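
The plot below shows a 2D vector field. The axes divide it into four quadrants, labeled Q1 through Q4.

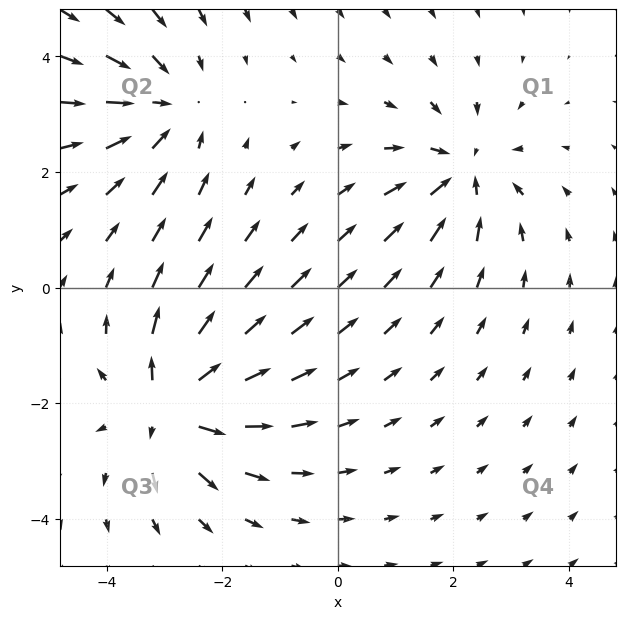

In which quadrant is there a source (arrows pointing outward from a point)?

The source sits at approximately (-2.9, -2.0), which lies in quadrant Q3. The divergence there is about +6, positive as expected for a source.

Q3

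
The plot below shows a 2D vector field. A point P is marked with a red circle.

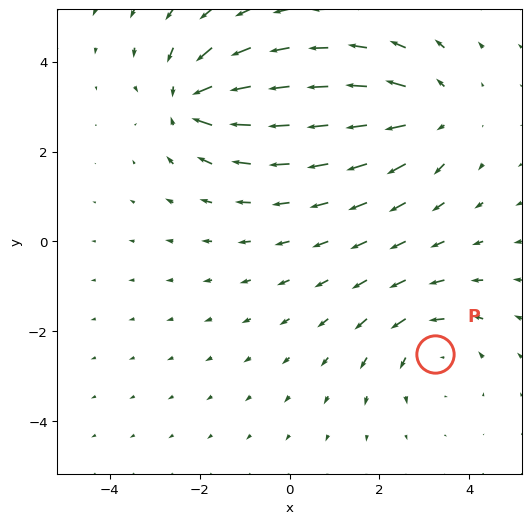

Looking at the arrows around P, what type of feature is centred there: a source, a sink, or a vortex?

vortex

At P (3.2, -2.5) the arrows circulate counterclockwise. Divergence ≈0, curl about +2 — near-zero divergence with nonzero curl is a vortex.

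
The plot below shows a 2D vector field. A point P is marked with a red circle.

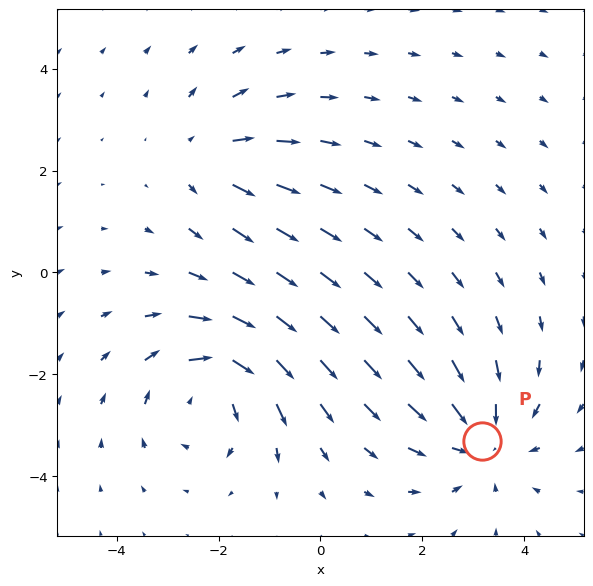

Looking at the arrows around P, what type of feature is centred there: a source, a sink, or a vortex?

sink

At P (3.2, -3.3) the arrows converge inward. Divergence about -3, curl ≈0 — negative divergence with near-zero curl is a sink.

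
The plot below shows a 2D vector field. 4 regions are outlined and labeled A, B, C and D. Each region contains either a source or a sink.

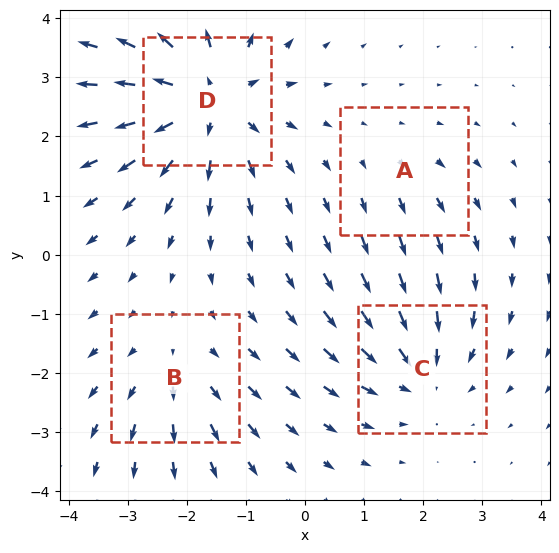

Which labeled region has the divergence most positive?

D

Divergence at each region's feature centre — A: about +2, B: about +3, C: about -4, D: about +7. Region D is most positive.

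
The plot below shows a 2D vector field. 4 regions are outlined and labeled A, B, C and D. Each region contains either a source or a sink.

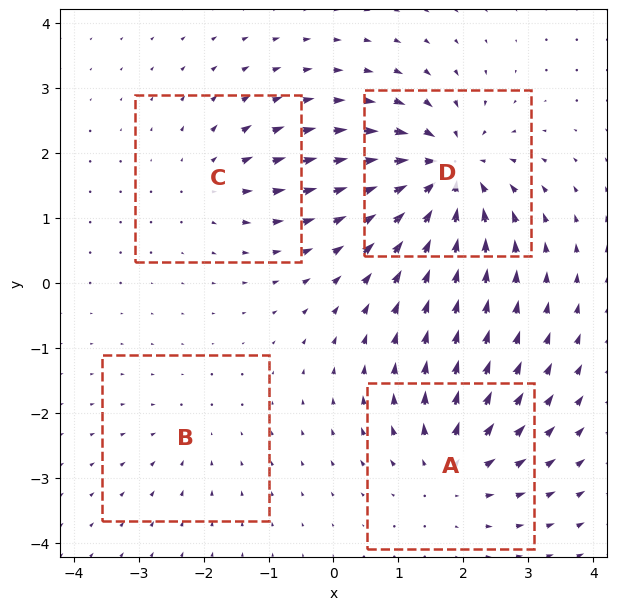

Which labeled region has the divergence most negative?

D

Divergence at each region's feature centre — A: about +5, B: about -2, C: about +4, D: about -8. Region D is most negative.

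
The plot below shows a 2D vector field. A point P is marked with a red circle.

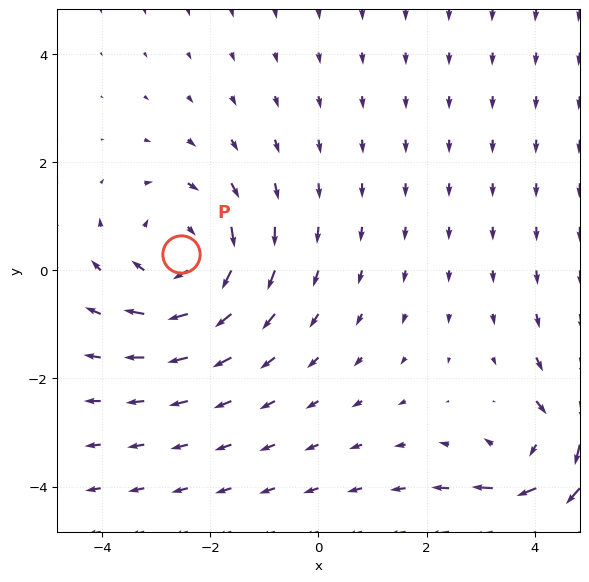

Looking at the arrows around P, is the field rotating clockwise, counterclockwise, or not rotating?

clockwise

Near P at (-2.5, 0.3) the arrows circulate clockwise. The curl (z-component) there is about -3; negative curl means clockwise rotation.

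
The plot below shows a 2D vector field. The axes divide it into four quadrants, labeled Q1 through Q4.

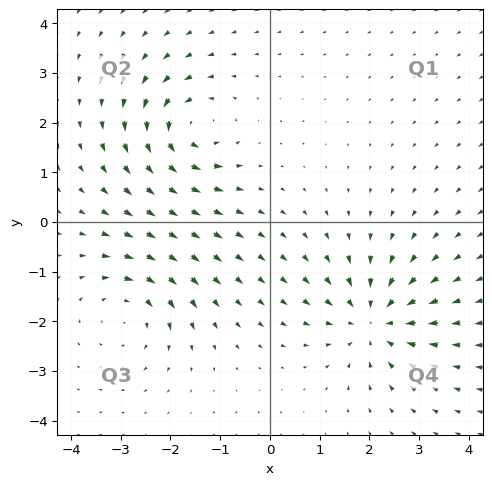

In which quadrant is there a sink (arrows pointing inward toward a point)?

Q4

The sink sits at approximately (2.1, -2.0), which lies in quadrant Q4. The divergence there is about -4, negative as expected for a sink.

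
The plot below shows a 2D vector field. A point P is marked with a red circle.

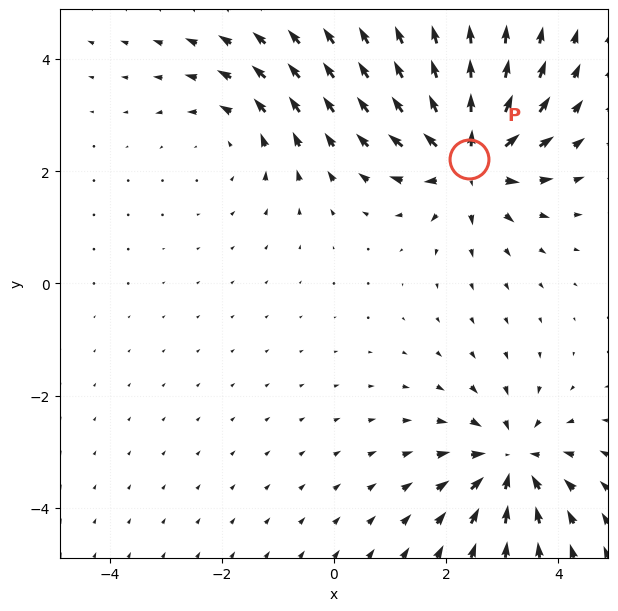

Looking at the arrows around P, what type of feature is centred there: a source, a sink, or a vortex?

At P (2.4, 2.2) the arrows spread outward. Divergence about +6, curl ≈0 — positive divergence with near-zero curl is a source.

source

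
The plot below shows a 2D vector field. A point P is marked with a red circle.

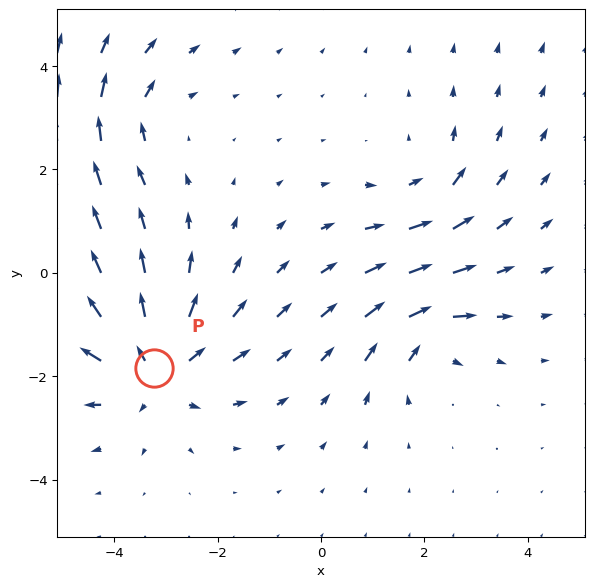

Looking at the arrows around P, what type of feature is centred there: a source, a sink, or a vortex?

At P (-3.2, -1.8) the arrows spread outward. Divergence about +4, curl ≈0 — positive divergence with near-zero curl is a source.

source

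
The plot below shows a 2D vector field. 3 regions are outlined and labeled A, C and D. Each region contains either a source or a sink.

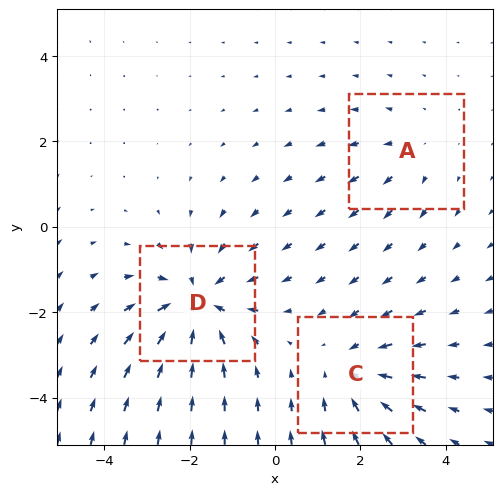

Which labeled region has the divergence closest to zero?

Divergence at each region's feature centre — A: about +2, C: about -3, D: about -4. Region A is closest to zero.

A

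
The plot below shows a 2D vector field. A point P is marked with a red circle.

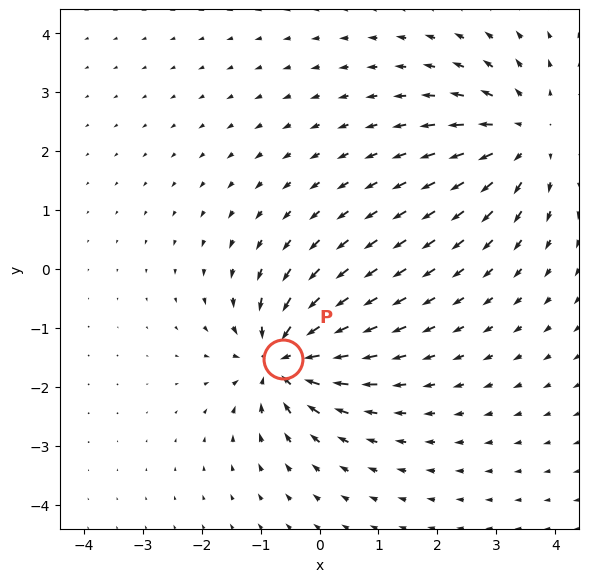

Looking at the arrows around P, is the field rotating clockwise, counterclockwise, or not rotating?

Near P at (-0.6, -1.5) the arrows show no circulation. The curl there is ≈0.

not rotating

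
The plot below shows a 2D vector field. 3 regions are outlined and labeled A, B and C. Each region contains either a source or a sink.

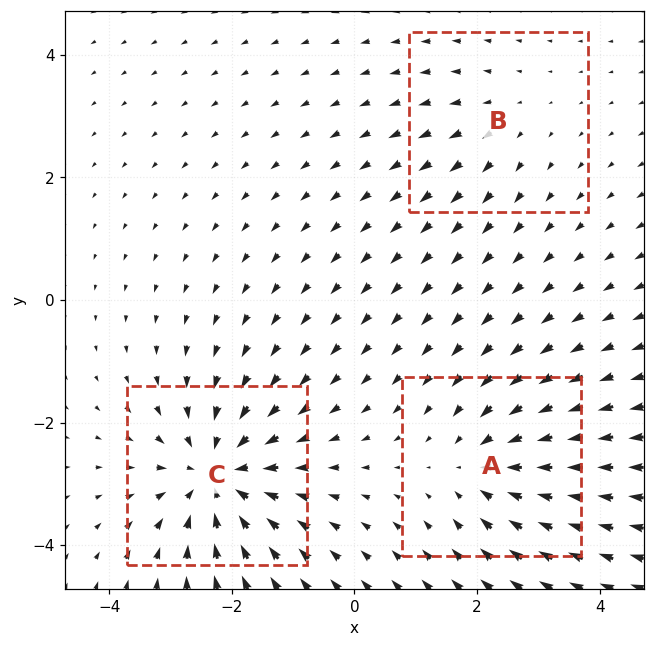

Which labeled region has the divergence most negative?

C

Divergence at each region's feature centre — A: about -3, B: about +2, C: about -5. Region C is most negative.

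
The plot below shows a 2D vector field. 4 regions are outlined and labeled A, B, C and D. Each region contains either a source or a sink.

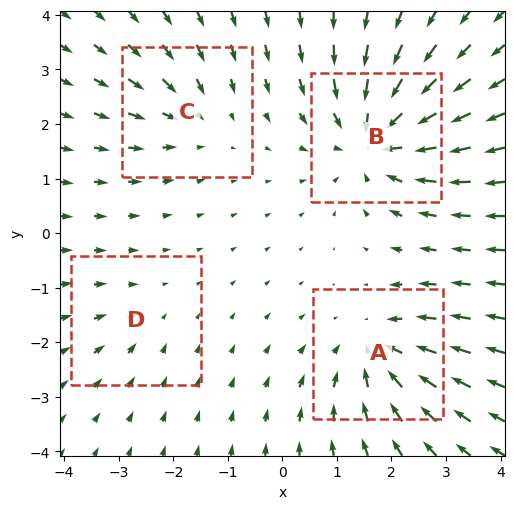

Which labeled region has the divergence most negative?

Divergence at each region's feature centre — A: about -5, B: about -6, C: about -3, D: about -2. Region B is most negative.

B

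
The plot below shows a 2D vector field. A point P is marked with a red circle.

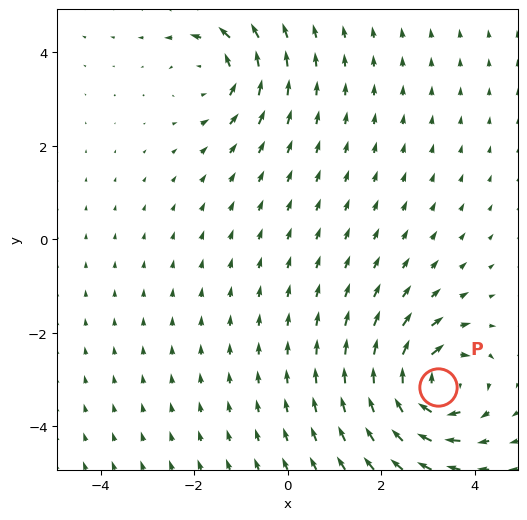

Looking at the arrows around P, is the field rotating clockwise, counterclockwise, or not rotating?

Near P at (3.2, -3.2) the arrows circulate clockwise. The curl (z-component) there is about -6; negative curl means clockwise rotation.

clockwise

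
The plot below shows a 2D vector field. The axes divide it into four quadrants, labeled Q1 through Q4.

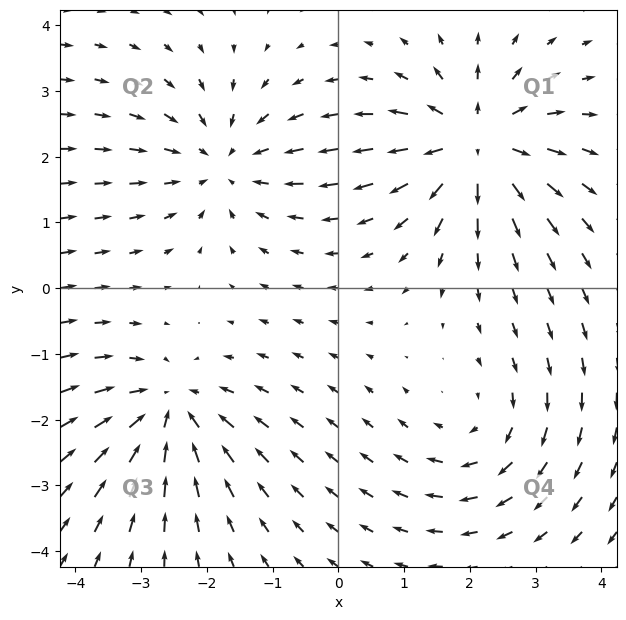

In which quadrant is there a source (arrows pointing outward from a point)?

The source sits at approximately (2.1, 2.2), which lies in quadrant Q1. The divergence there is about +4, positive as expected for a source.

Q1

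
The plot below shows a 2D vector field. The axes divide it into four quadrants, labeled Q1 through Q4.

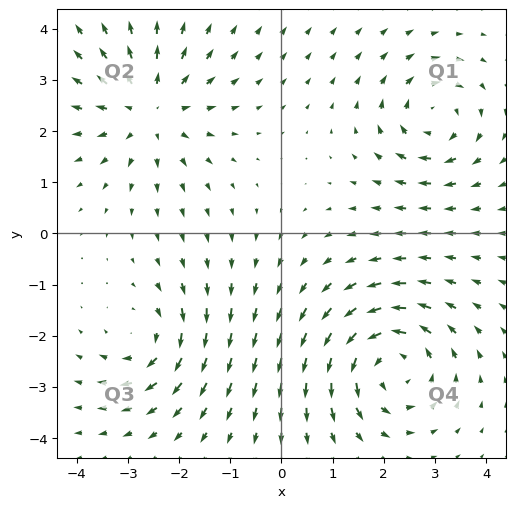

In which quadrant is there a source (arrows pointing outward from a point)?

The source sits at approximately (-2.6, 2.4), which lies in quadrant Q2. The divergence there is about +4, positive as expected for a source.

Q2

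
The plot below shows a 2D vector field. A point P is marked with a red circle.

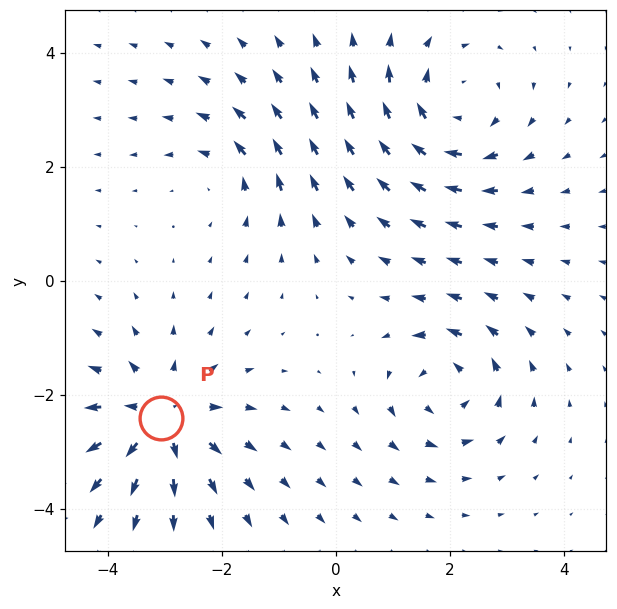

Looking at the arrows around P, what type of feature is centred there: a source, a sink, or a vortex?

At P (-3.1, -2.4) the arrows spread outward. Divergence about +5, curl ≈0 — positive divergence with near-zero curl is a source.

source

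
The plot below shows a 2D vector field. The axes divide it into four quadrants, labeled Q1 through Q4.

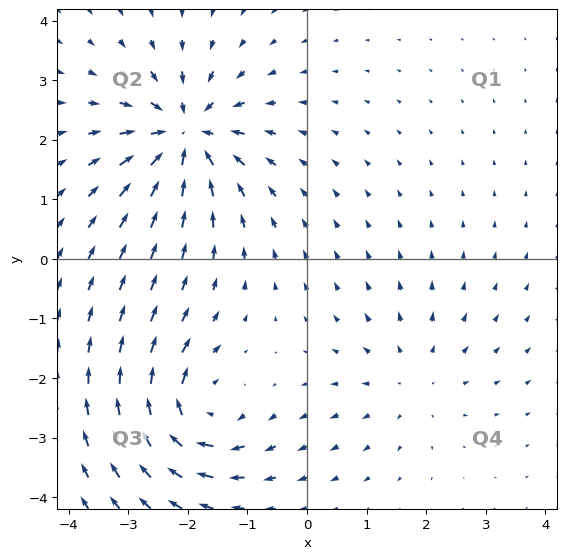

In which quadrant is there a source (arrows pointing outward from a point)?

The source sits at approximately (1.7, -2.0), which lies in quadrant Q4. The divergence there is about +2, positive as expected for a source.

Q4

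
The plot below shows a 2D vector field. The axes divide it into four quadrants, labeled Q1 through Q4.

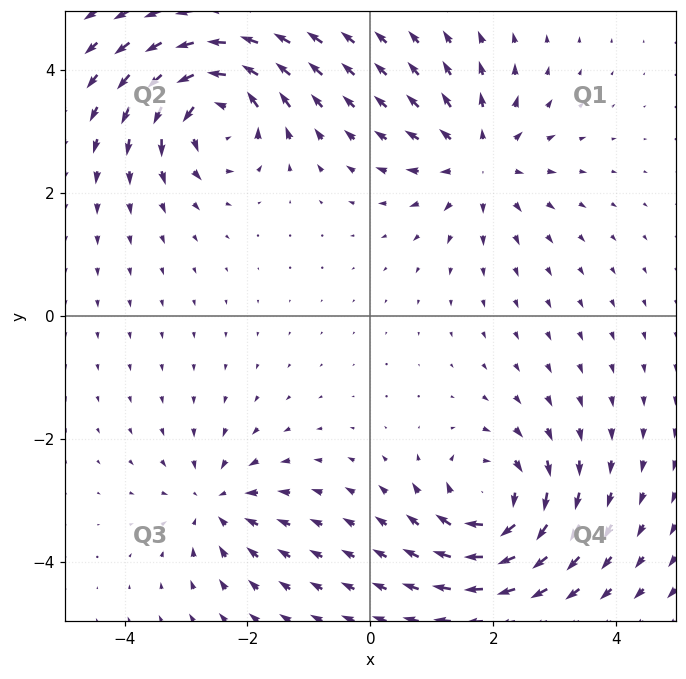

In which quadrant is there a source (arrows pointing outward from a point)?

Q1

The source sits at approximately (1.8, 2.5), which lies in quadrant Q1. The divergence there is about +4, positive as expected for a source.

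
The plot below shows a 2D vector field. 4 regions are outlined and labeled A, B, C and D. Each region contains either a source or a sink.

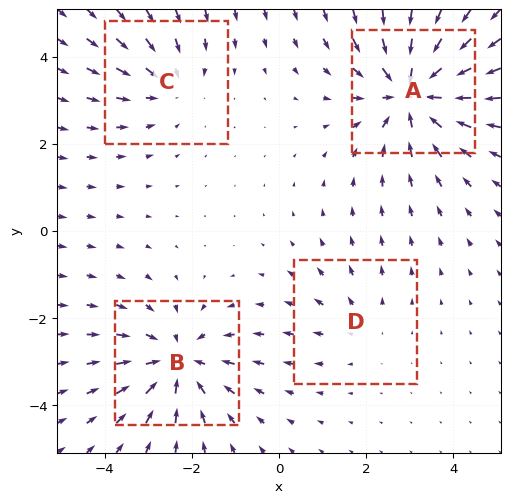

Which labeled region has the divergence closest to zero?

D

Divergence at each region's feature centre — A: about -6, B: about -4, C: about -3, D: about +2. Region D is closest to zero.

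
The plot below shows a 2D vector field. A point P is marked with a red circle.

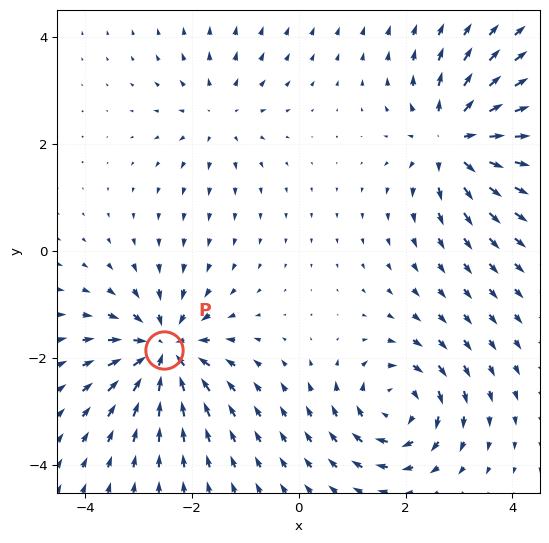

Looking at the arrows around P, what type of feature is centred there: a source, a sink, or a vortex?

At P (-2.5, -1.9) the arrows converge inward. Divergence about -6, curl ≈0 — negative divergence with near-zero curl is a sink.

sink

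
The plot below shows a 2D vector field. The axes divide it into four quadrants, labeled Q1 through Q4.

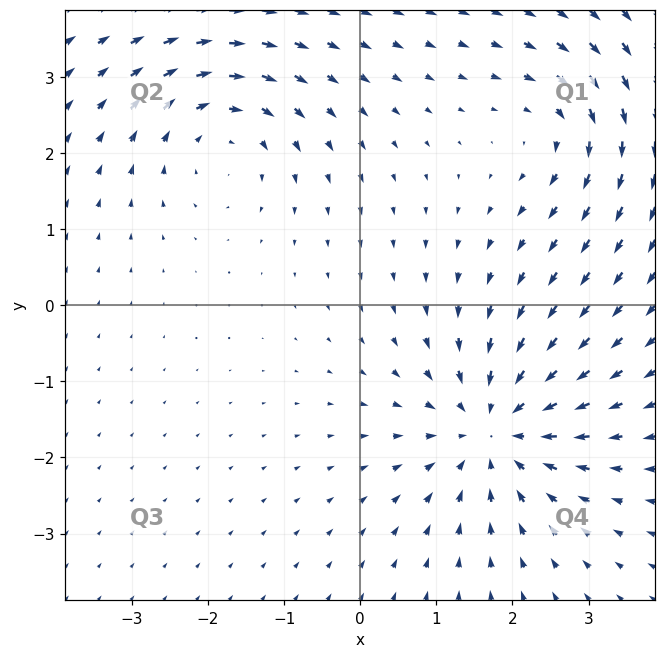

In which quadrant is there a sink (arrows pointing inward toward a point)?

The sink sits at approximately (1.8, -1.6), which lies in quadrant Q4. The divergence there is about -5, negative as expected for a sink.

Q4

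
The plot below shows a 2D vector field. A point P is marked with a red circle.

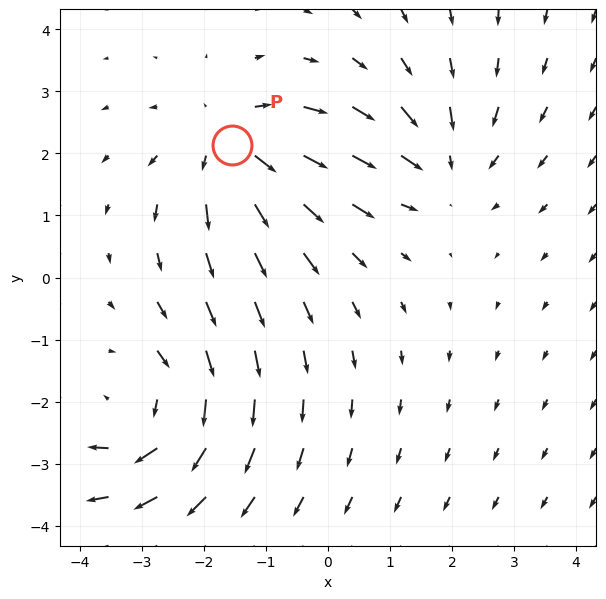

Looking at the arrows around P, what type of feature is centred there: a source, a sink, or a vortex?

At P (-1.6, 2.1) the arrows spread outward. Divergence about +4, curl ≈0 — positive divergence with near-zero curl is a source.

source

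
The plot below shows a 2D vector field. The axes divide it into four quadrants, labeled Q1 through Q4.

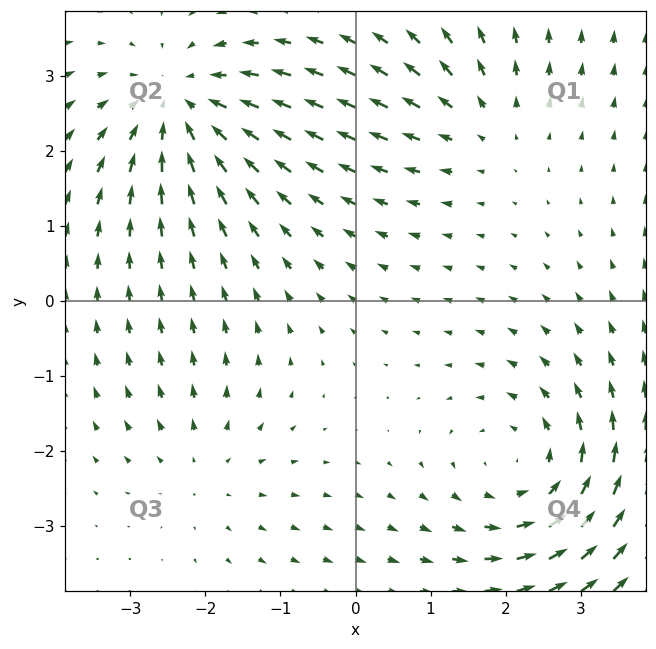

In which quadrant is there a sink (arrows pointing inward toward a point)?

The sink sits at approximately (-2.3, 2.6), which lies in quadrant Q2. The divergence there is about -4, negative as expected for a sink.

Q2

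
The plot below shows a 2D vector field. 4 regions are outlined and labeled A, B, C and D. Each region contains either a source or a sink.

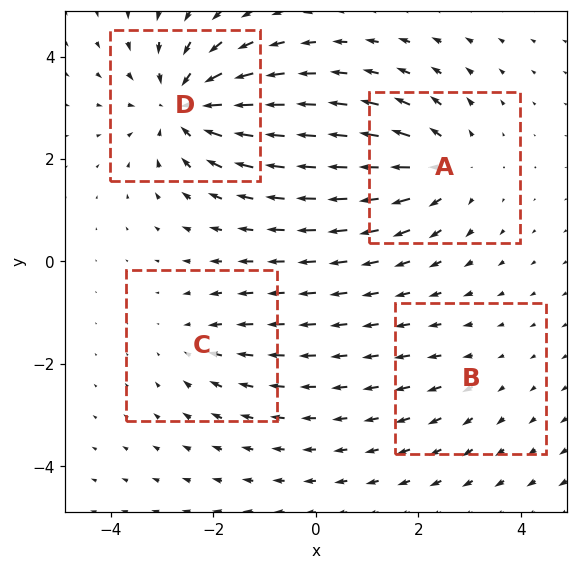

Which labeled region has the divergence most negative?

D

Divergence at each region's feature centre — A: about +5, B: about +2, C: about -3, D: about -7. Region D is most negative.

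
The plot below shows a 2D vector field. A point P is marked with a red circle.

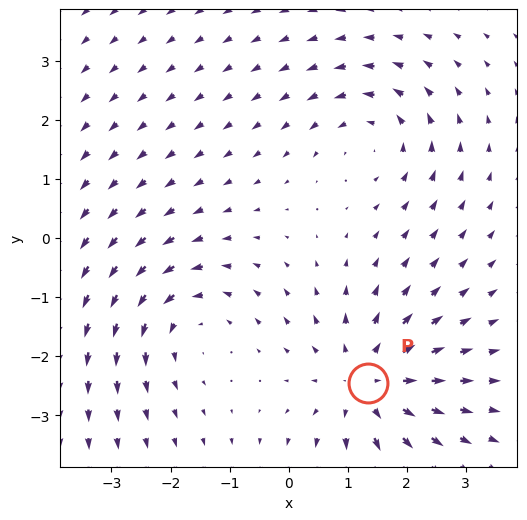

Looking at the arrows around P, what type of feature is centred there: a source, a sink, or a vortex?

At P (1.3, -2.5) the arrows spread outward. Divergence about +5, curl ≈0 — positive divergence with near-zero curl is a source.

source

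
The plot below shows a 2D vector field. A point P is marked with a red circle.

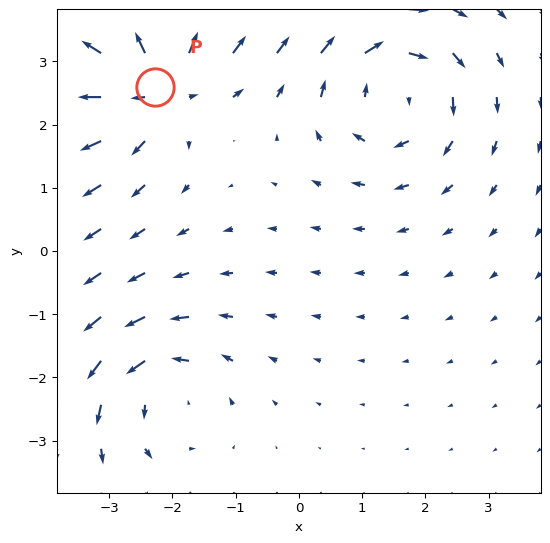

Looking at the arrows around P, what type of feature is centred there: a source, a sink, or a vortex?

At P (-2.3, 2.6) the arrows spread outward. Divergence about +5, curl ≈0 — positive divergence with near-zero curl is a source.

source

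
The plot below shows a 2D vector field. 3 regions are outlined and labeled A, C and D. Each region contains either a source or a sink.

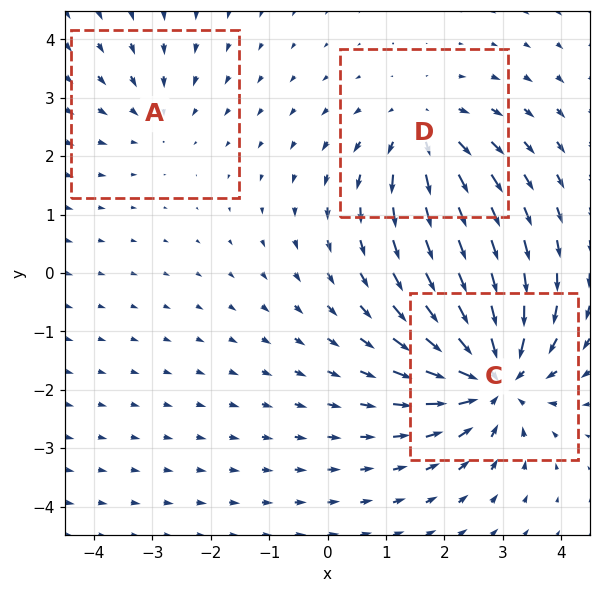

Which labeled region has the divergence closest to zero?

Divergence at each region's feature centre — A: about -2, C: about -5, D: about +3. Region A is closest to zero.

A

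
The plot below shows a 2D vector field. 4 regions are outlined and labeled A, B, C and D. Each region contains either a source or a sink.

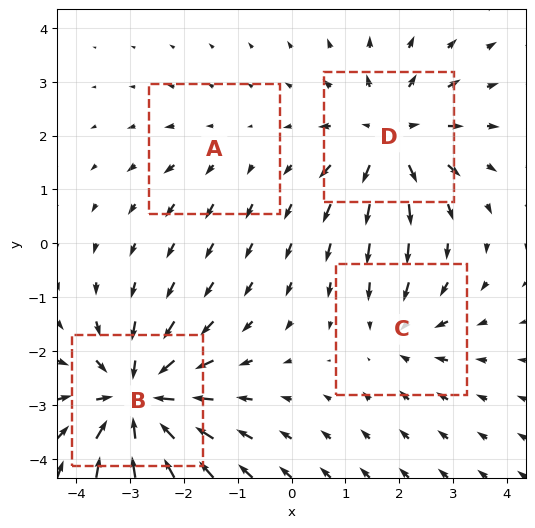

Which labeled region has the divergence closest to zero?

A

Divergence at each region's feature centre — A: about +2, B: about -7, C: about -3, D: about +5. Region A is closest to zero.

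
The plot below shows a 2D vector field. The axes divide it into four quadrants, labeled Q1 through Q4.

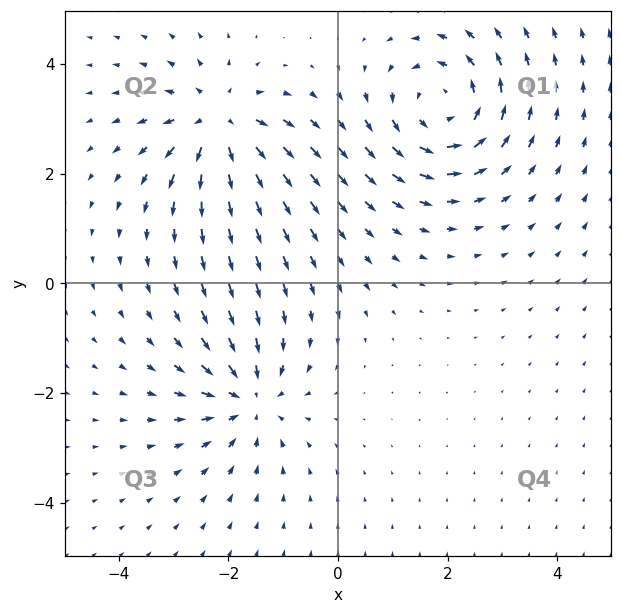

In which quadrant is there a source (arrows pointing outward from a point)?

Q2

The source sits at approximately (-2.2, 2.9), which lies in quadrant Q2. The divergence there is about +4, positive as expected for a source.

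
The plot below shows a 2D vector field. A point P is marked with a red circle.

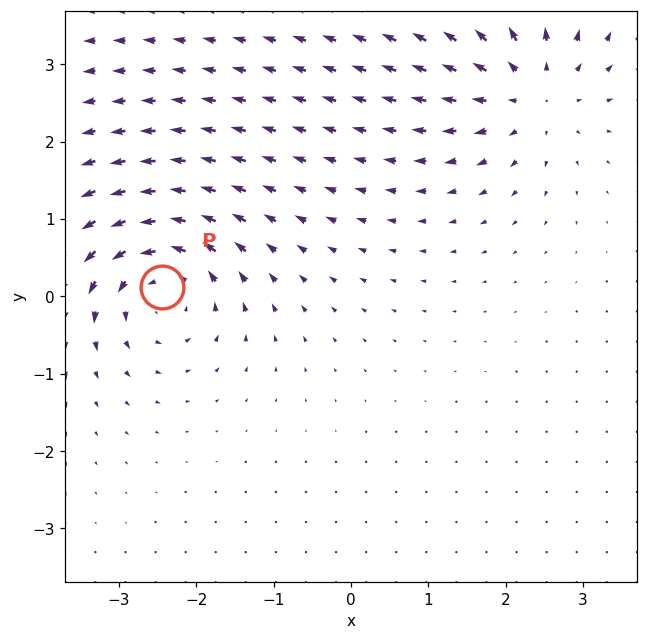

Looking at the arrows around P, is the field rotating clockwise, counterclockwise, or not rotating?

Near P at (-2.5, 0.1) the arrows circulate counterclockwise. The curl (z-component) there is about +4; positive curl means counterclockwise rotation.

counterclockwise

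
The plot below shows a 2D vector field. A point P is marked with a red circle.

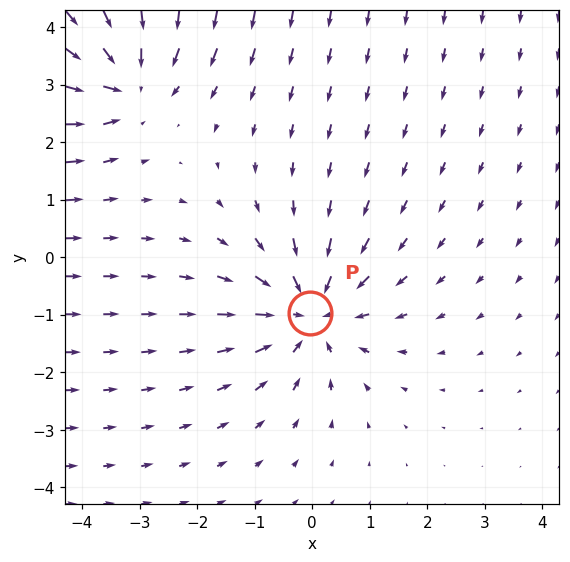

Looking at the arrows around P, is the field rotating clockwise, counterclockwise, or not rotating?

Near P at (-0.0, -1.0) the arrows show no circulation. The curl there is ≈0.

not rotating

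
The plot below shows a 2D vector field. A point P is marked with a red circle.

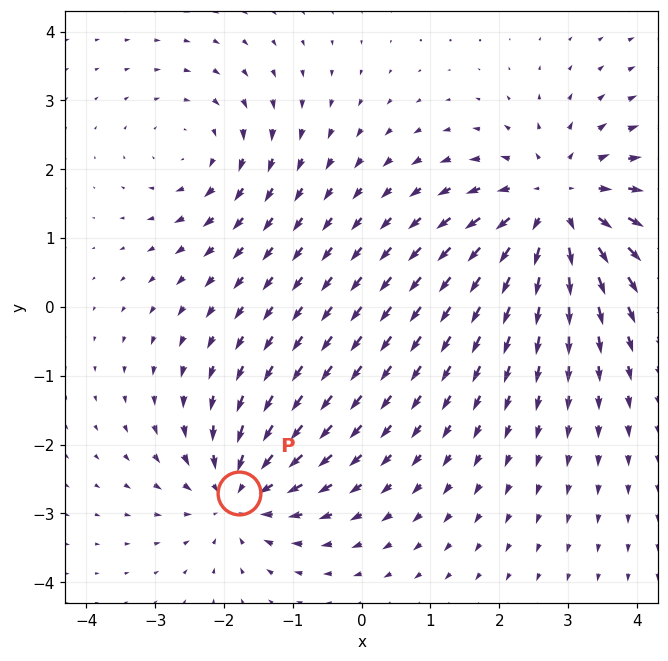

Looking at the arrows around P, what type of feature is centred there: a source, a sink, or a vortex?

At P (-1.8, -2.7) the arrows converge inward. Divergence about -4, curl ≈0 — negative divergence with near-zero curl is a sink.

sink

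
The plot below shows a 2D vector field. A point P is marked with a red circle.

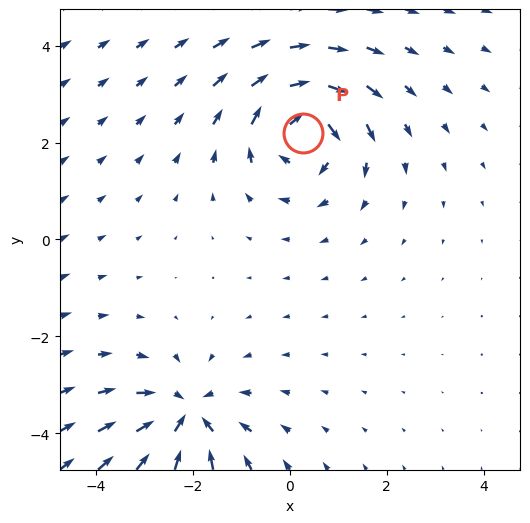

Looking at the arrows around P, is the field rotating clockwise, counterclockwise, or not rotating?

Near P at (0.3, 2.2) the arrows circulate clockwise. The curl (z-component) there is about -4; negative curl means clockwise rotation.

clockwise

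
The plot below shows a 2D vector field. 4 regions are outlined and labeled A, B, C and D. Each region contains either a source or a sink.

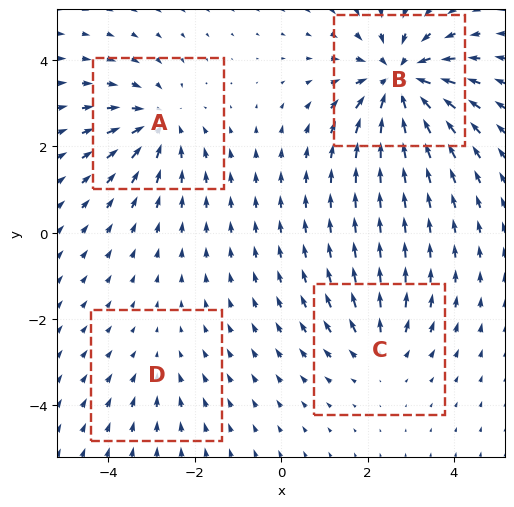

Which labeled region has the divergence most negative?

B

Divergence at each region's feature centre — A: about -5, B: about -7, C: about +3, D: about -2. Region B is most negative.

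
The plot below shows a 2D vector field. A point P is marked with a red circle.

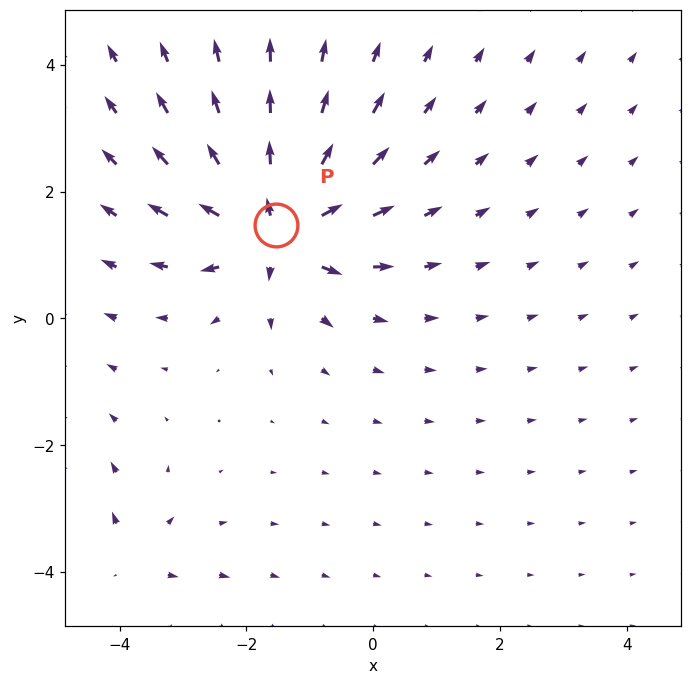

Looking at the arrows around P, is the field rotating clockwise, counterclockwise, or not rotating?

Near P at (-1.5, 1.5) the arrows show no circulation. The curl there is ≈0.

not rotating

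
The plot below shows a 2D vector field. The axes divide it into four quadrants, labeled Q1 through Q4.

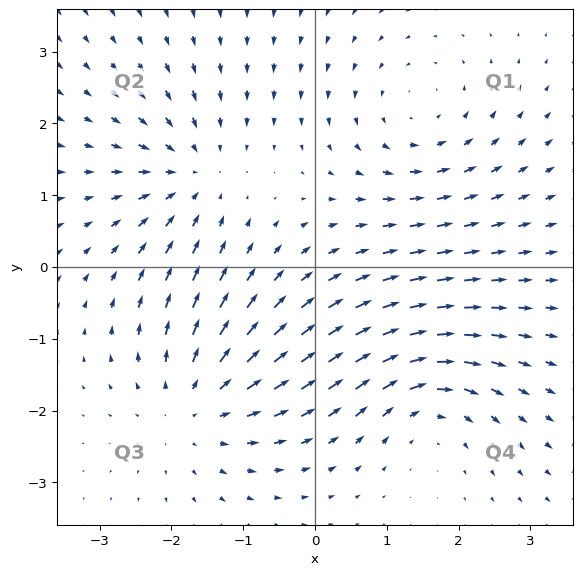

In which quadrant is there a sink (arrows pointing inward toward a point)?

The sink sits at approximately (-1.7, 1.3), which lies in quadrant Q2. The divergence there is about -4, negative as expected for a sink.

Q2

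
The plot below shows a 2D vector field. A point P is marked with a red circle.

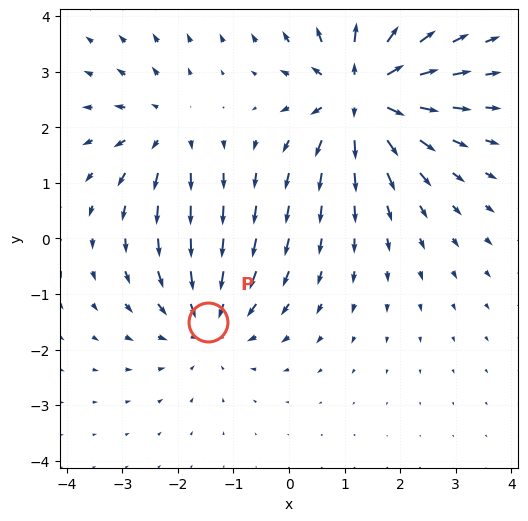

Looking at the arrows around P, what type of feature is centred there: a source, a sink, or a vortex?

sink

At P (-1.5, -1.5) the arrows converge inward. Divergence about -3, curl ≈0 — negative divergence with near-zero curl is a sink.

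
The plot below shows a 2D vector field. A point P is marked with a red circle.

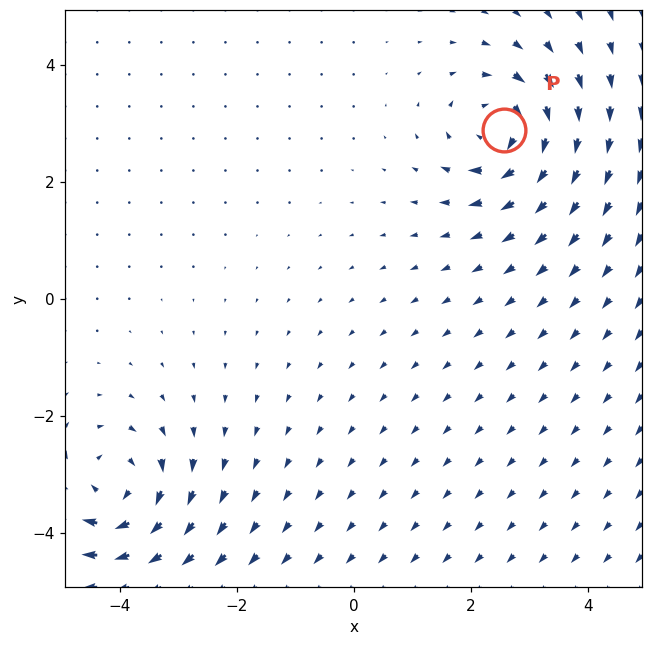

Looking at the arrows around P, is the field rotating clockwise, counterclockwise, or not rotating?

clockwise

Near P at (2.6, 2.9) the arrows circulate clockwise. The curl (z-component) there is about -7; negative curl means clockwise rotation.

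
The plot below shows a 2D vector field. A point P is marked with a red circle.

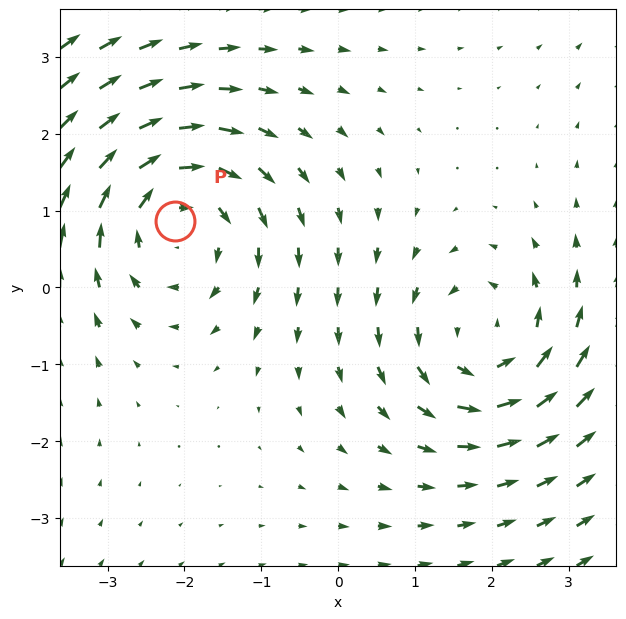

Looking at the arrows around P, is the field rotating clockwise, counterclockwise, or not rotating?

clockwise

Near P at (-2.1, 0.9) the arrows circulate clockwise. The curl (z-component) there is about -3; negative curl means clockwise rotation.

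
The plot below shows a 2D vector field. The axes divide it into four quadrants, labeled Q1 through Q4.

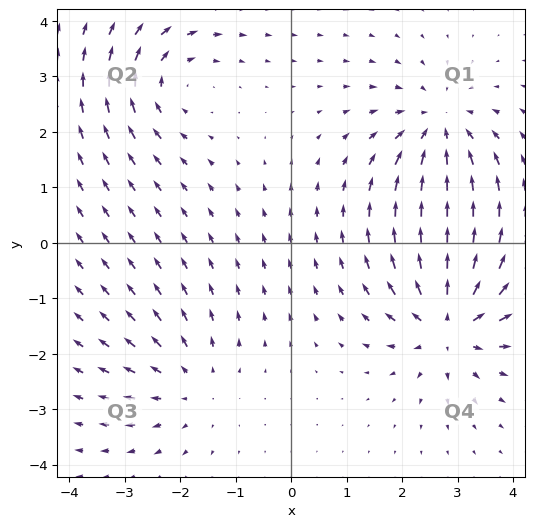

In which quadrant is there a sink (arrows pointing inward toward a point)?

Q1

The sink sits at approximately (2.7, 2.1), which lies in quadrant Q1. The divergence there is about -3, negative as expected for a sink.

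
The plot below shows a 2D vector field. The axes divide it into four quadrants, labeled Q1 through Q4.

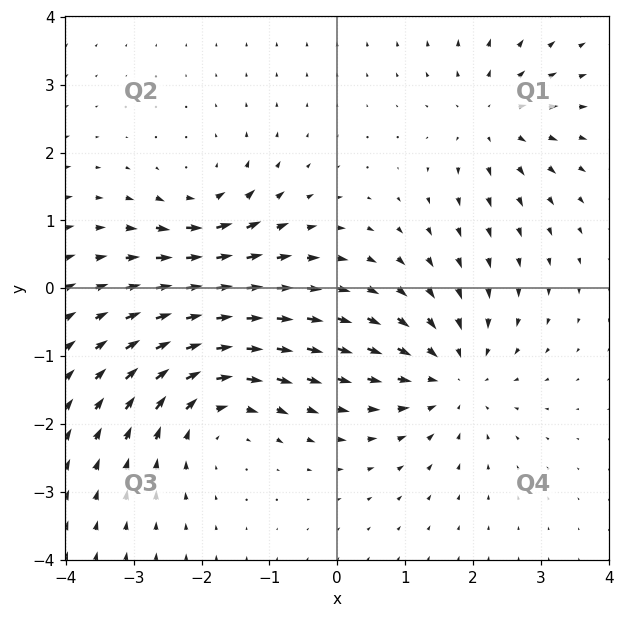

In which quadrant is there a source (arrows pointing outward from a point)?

The source sits at approximately (2.3, 2.5), which lies in quadrant Q1. The divergence there is about +4, positive as expected for a source.

Q1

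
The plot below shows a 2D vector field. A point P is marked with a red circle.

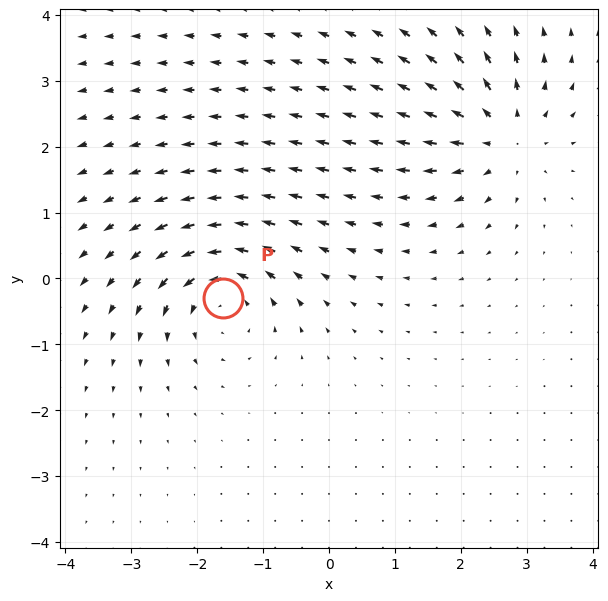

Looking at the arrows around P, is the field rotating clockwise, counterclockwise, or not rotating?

counterclockwise

Near P at (-1.6, -0.3) the arrows circulate counterclockwise. The curl (z-component) there is about +6; positive curl means counterclockwise rotation.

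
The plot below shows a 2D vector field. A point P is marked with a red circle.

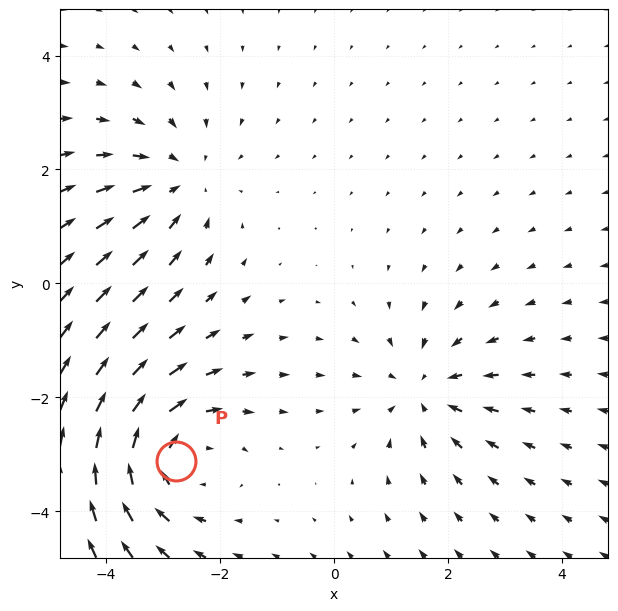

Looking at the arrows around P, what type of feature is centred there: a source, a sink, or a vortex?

At P (-2.8, -3.1) the arrows circulate clockwise. Divergence ≈0, curl about -3 — near-zero divergence with nonzero curl is a vortex.

vortex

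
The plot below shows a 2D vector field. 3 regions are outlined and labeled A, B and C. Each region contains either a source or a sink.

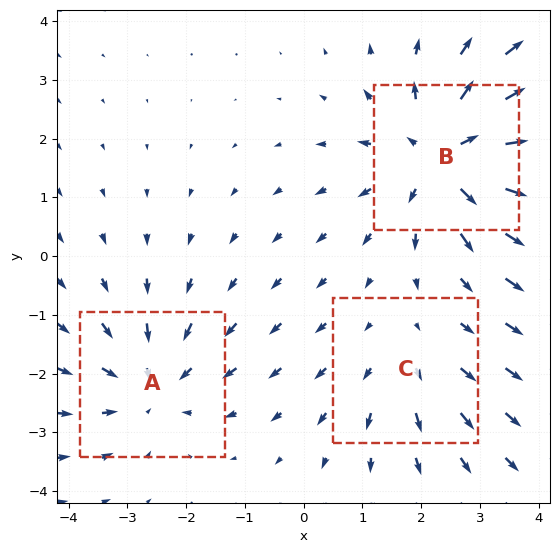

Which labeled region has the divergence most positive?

B

Divergence at each region's feature centre — A: about -3, B: about +4, C: about +2. Region B is most positive.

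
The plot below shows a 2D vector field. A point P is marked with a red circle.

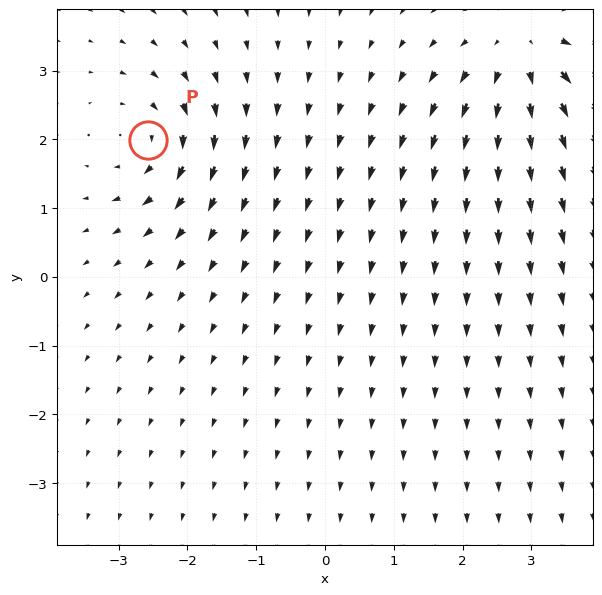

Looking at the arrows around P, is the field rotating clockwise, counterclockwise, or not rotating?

Near P at (-2.6, 2.0) the arrows circulate clockwise. The curl (z-component) there is about -3; negative curl means clockwise rotation.

clockwise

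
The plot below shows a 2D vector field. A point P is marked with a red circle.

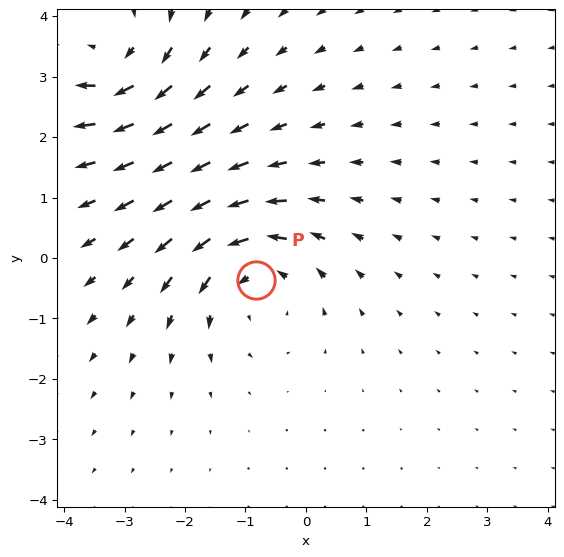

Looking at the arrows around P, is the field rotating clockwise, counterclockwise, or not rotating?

Near P at (-0.8, -0.4) the arrows circulate counterclockwise. The curl (z-component) there is about +3; positive curl means counterclockwise rotation.

counterclockwise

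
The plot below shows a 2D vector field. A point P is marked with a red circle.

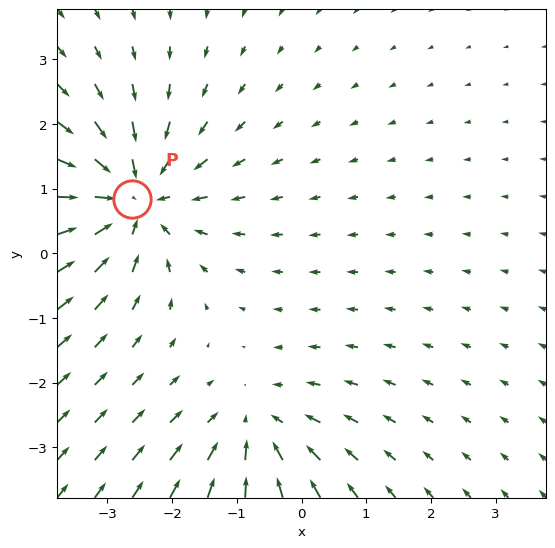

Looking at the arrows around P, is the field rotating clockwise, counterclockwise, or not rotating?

Near P at (-2.6, 0.8) the arrows show no circulation. The curl there is ≈0.

not rotating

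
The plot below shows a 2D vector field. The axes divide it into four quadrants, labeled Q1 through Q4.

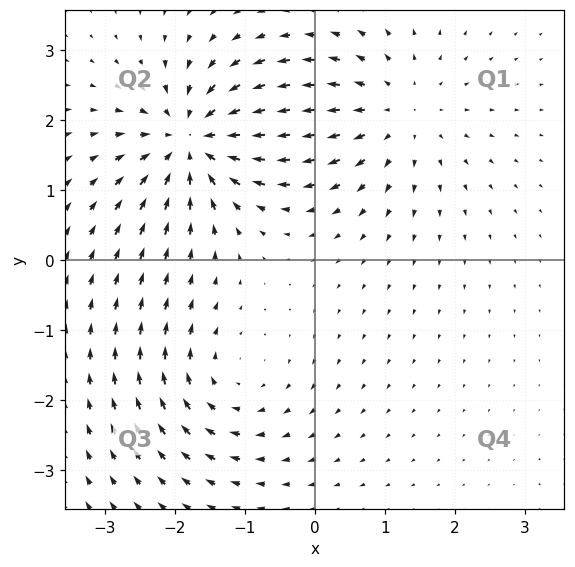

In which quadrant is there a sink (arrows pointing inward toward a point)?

The sink sits at approximately (-1.7, 1.7), which lies in quadrant Q2. The divergence there is about -6, negative as expected for a sink.

Q2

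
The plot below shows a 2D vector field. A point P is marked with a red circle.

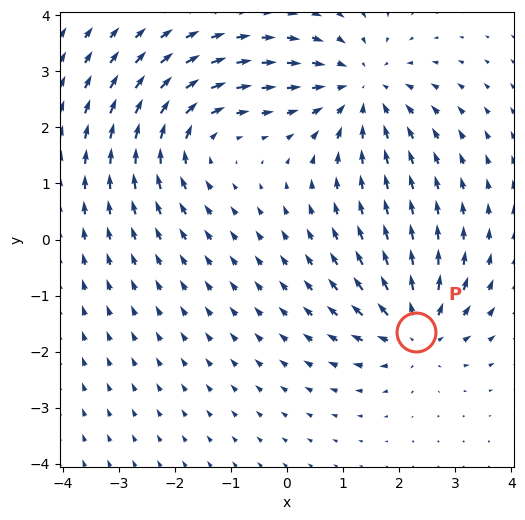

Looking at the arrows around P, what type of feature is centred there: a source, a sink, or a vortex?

At P (2.3, -1.6) the arrows spread outward. Divergence about +5, curl ≈0 — positive divergence with near-zero curl is a source.

source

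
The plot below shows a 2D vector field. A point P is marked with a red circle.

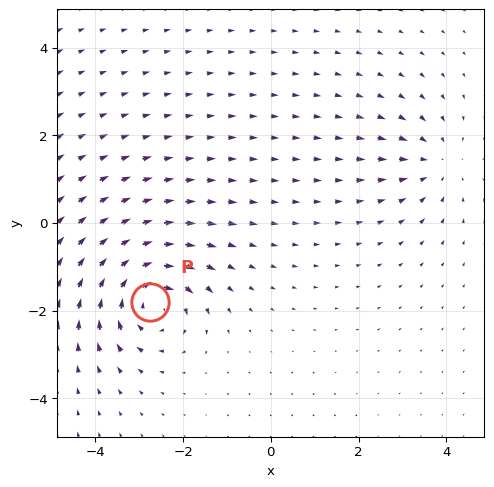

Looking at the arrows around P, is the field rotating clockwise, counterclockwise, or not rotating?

Near P at (-2.7, -1.8) the arrows circulate clockwise. The curl (z-component) there is about -5; negative curl means clockwise rotation.

clockwise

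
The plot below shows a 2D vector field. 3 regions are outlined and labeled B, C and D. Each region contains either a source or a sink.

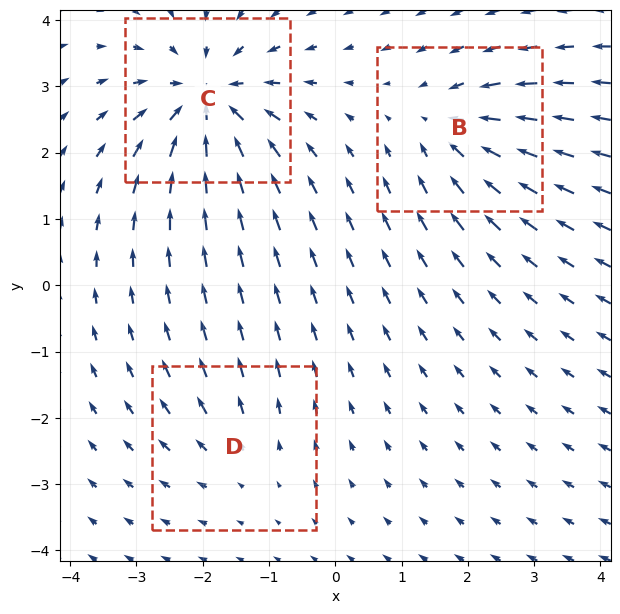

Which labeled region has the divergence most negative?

Divergence at each region's feature centre — B: about -4, C: about -6, D: about +2. Region C is most negative.

C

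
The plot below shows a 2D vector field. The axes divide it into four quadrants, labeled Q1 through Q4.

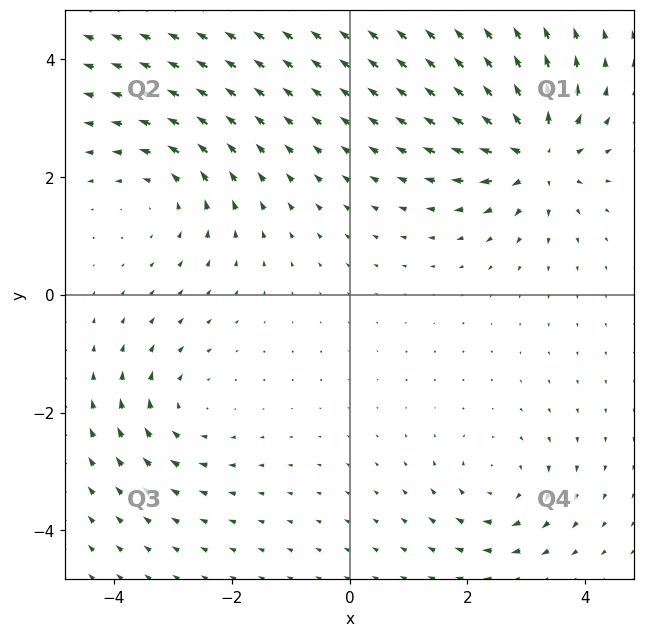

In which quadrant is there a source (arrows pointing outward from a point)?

The source sits at approximately (3.2, 2.4), which lies in quadrant Q1. The divergence there is about +5, positive as expected for a source.

Q1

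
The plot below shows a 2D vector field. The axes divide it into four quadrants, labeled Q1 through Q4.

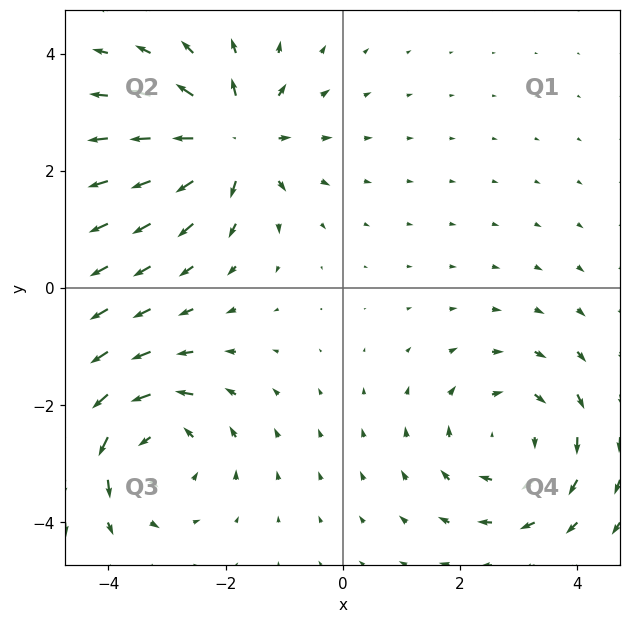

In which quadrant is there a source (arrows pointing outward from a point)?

The source sits at approximately (-1.9, 2.5), which lies in quadrant Q2. The divergence there is about +5, positive as expected for a source.

Q2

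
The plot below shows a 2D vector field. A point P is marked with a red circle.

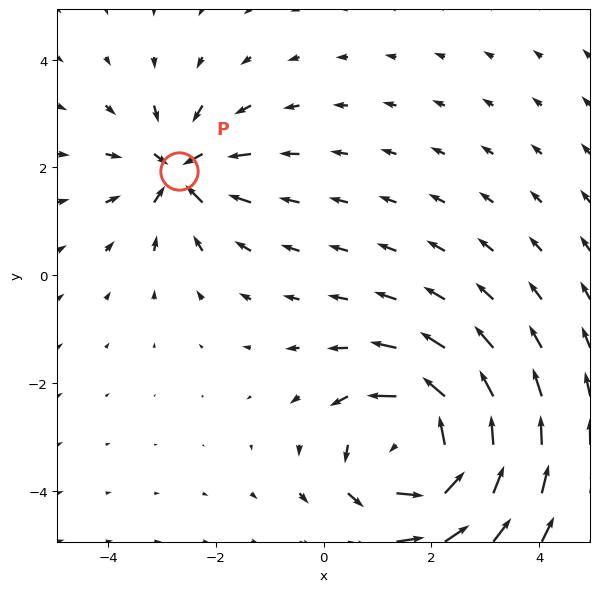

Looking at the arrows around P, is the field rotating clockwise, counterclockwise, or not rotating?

Near P at (-2.7, 1.9) the arrows show no circulation. The curl there is ≈0.

not rotating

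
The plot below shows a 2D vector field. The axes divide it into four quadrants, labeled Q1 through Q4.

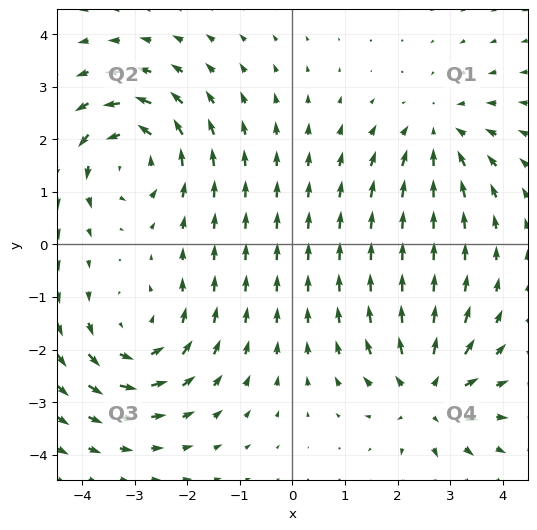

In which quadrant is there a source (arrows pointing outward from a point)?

The source sits at approximately (2.6, -2.8), which lies in quadrant Q4. The divergence there is about +5, positive as expected for a source.

Q4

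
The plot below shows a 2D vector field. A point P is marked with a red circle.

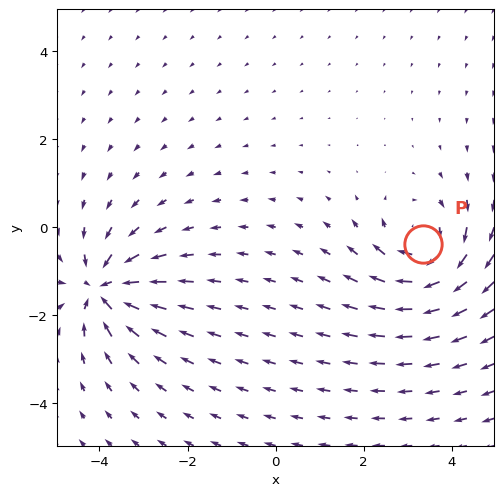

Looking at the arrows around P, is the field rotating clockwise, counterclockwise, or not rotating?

Near P at (3.4, -0.4) the arrows circulate clockwise. The curl (z-component) there is about -6; negative curl means clockwise rotation.

clockwise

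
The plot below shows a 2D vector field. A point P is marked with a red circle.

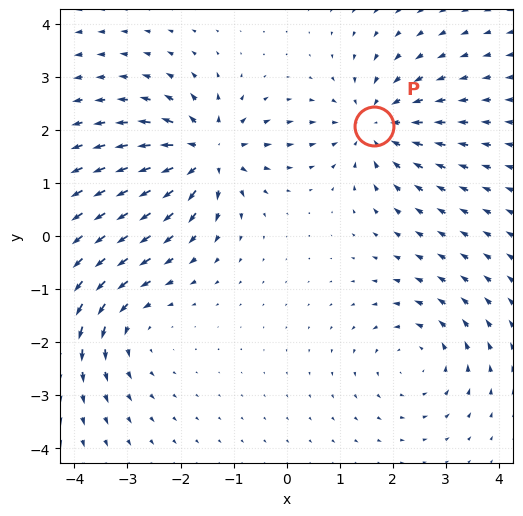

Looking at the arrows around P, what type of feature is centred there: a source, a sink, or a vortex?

At P (1.7, 2.1) the arrows converge inward. Divergence about -5, curl ≈0 — negative divergence with near-zero curl is a sink.

sink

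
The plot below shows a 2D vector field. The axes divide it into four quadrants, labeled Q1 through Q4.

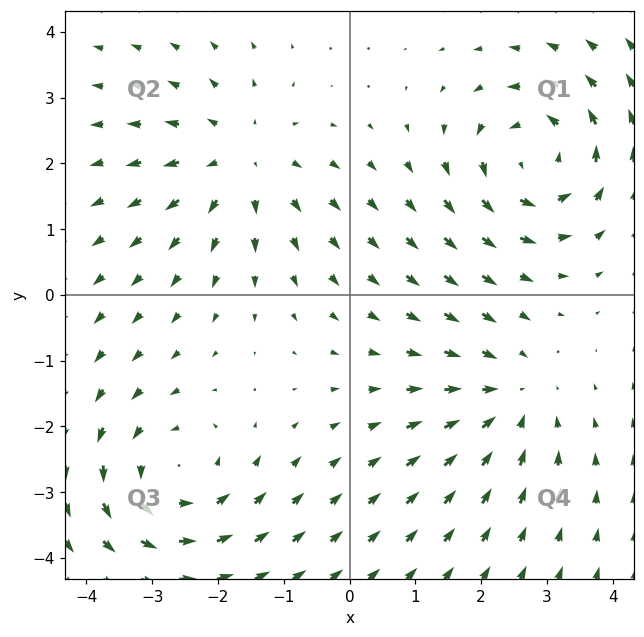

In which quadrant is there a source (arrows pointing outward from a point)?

The source sits at approximately (-1.7, 2.0), which lies in quadrant Q2. The divergence there is about +4, positive as expected for a source.

Q2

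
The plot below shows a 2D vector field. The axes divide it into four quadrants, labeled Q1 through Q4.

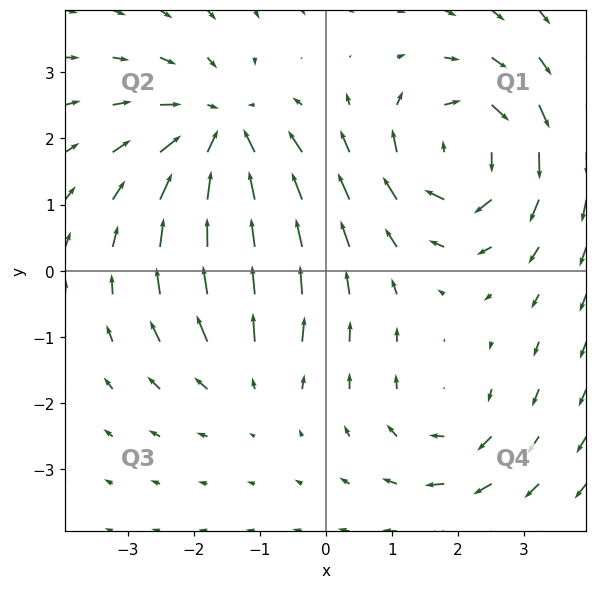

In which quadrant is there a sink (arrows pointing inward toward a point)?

The sink sits at approximately (-1.6, 2.0), which lies in quadrant Q2. The divergence there is about -4, negative as expected for a sink.

Q2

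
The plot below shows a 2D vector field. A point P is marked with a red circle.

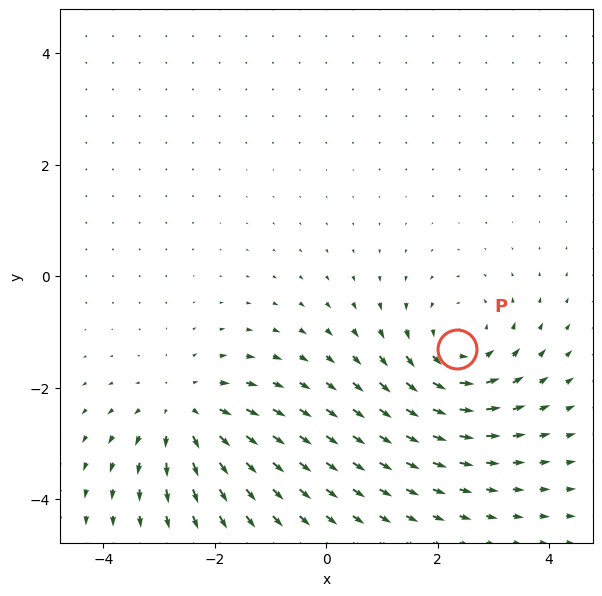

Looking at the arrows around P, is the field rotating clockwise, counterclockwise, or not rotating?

counterclockwise

Near P at (2.4, -1.3) the arrows circulate counterclockwise. The curl (z-component) there is about +4; positive curl means counterclockwise rotation.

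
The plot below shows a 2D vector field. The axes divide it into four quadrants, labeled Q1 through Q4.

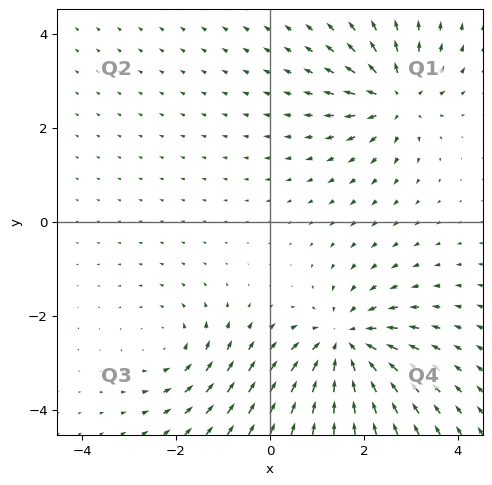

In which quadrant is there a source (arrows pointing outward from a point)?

The source sits at approximately (2.7, 2.6), which lies in quadrant Q1. The divergence there is about +5, positive as expected for a source.

Q1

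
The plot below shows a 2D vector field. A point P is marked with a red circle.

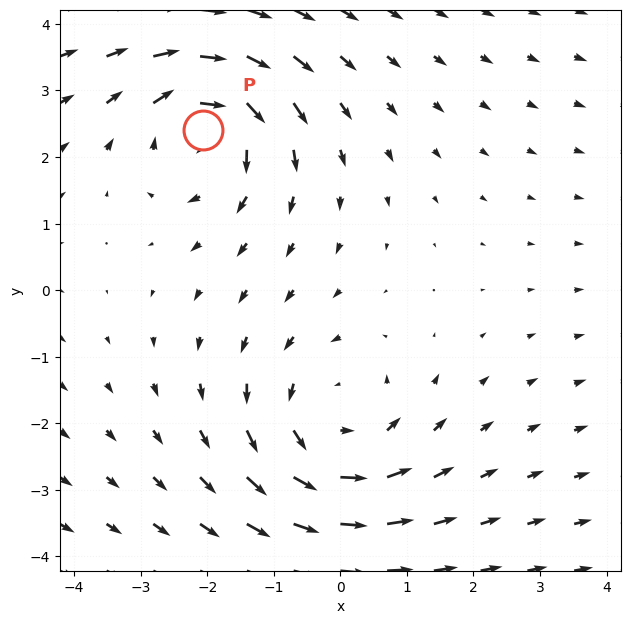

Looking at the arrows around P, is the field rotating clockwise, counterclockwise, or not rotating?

Near P at (-2.1, 2.4) the arrows circulate clockwise. The curl (z-component) there is about -4; negative curl means clockwise rotation.

clockwise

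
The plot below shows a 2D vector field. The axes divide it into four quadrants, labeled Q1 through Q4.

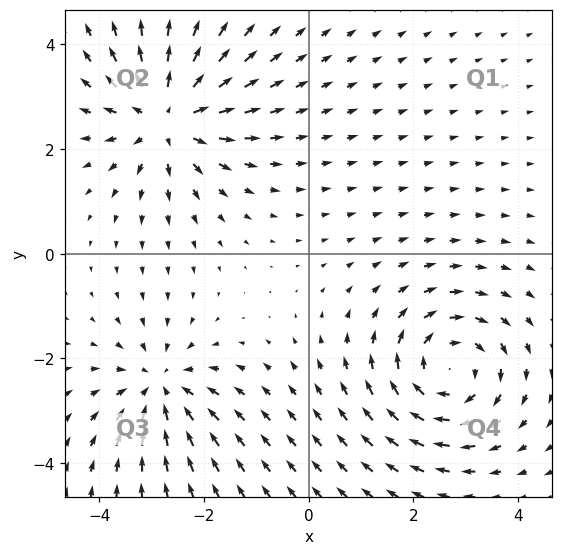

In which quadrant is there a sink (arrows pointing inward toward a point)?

The sink sits at approximately (-2.8, -2.5), which lies in quadrant Q3. The divergence there is about -4, negative as expected for a sink.

Q3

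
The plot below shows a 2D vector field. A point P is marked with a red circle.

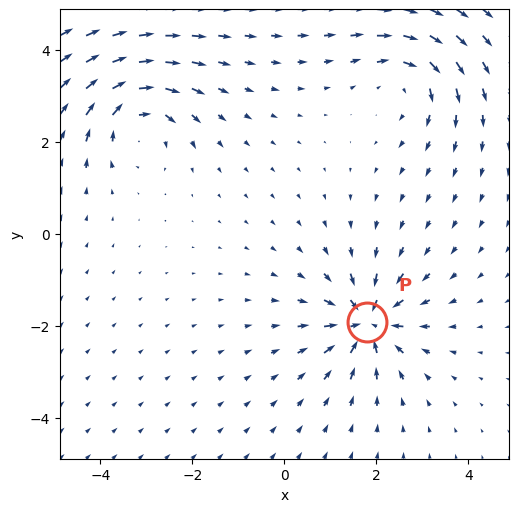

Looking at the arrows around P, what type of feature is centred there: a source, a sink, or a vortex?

sink

At P (1.8, -1.9) the arrows converge inward. Divergence about -6, curl ≈0 — negative divergence with near-zero curl is a sink.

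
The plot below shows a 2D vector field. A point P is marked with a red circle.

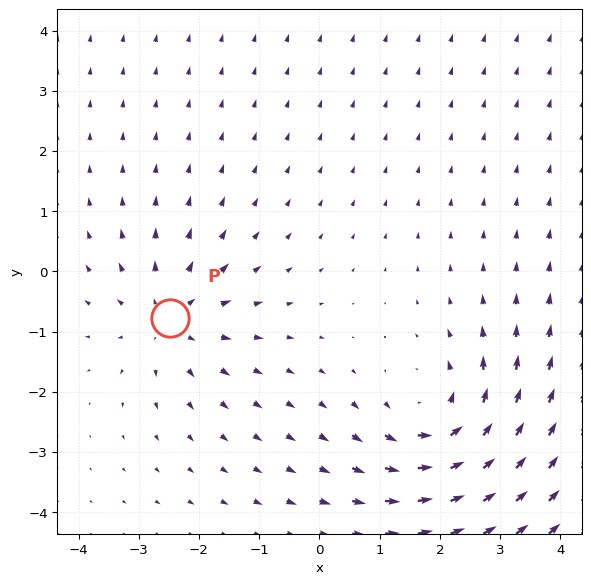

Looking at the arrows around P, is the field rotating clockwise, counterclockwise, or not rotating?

Near P at (-2.5, -0.8) the arrows show no circulation. The curl there is ≈0.

not rotating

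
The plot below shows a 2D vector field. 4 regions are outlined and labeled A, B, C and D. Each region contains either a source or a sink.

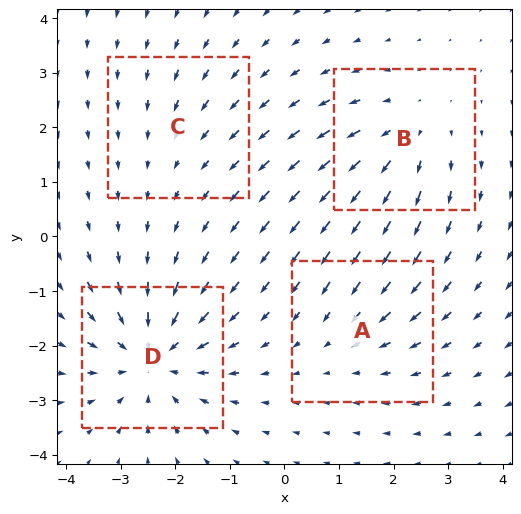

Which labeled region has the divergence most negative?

D

Divergence at each region's feature centre — A: about -3, B: about +4, C: about -2, D: about -6. Region D is most negative.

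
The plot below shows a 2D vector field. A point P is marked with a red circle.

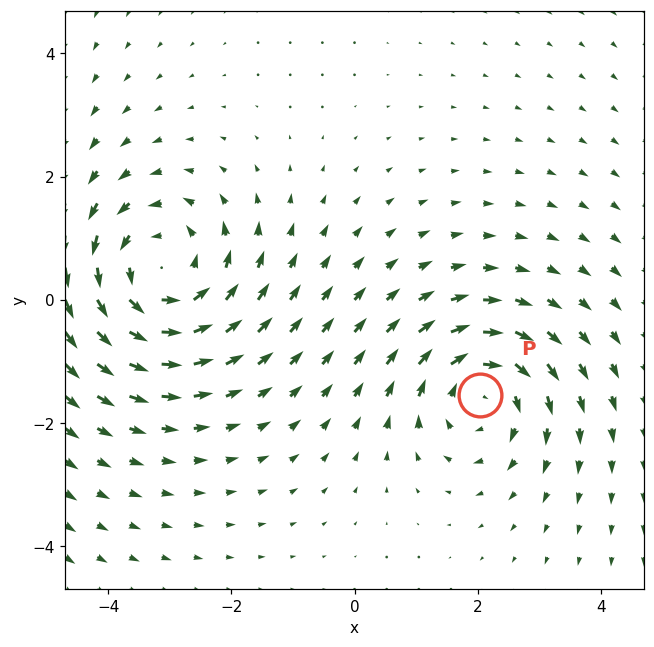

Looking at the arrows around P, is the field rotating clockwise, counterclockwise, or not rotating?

Near P at (2.0, -1.5) the arrows circulate clockwise. The curl (z-component) there is about -3; negative curl means clockwise rotation.

clockwise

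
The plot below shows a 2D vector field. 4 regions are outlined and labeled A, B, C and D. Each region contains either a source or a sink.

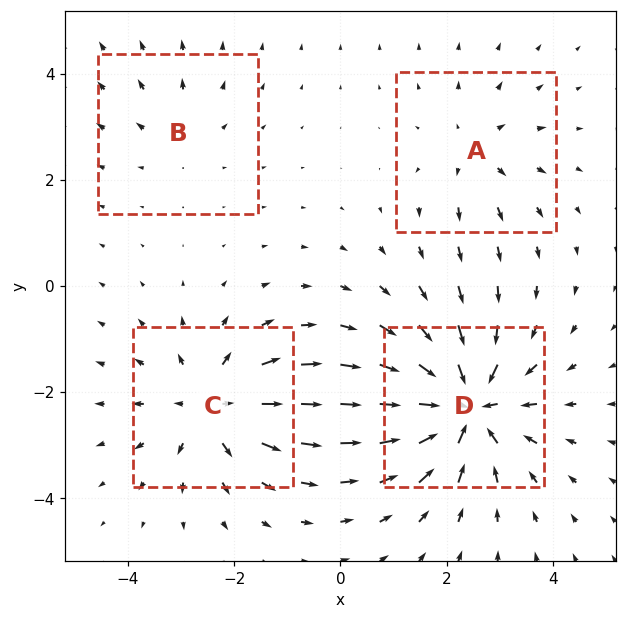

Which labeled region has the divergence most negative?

Divergence at each region's feature centre — A: about +3, B: about +2, C: about +5, D: about -7. Region D is most negative.

D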